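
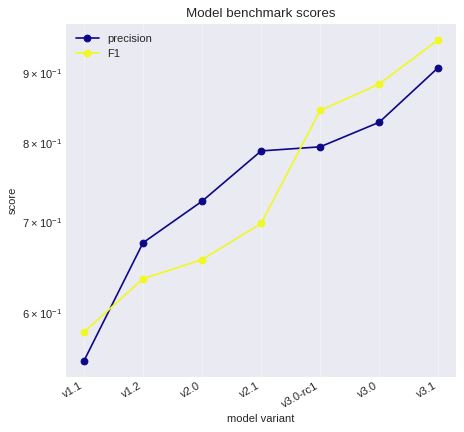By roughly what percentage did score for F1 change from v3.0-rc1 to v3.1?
≈ +11.8%

v3.0-rc1 ≈ 0.85, v3.1 ≈ 0.95; (0.95 − 0.85) / 0.85 ≈ +11.8%.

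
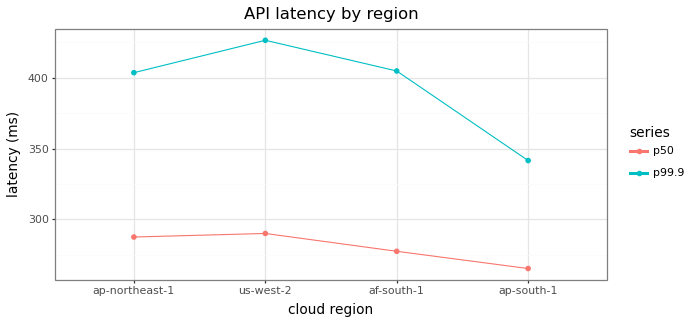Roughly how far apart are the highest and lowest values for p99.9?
Max us-west-2 ≈ 420, min ap-south-1 ≈ 340; range ≈ 80.

≈ 80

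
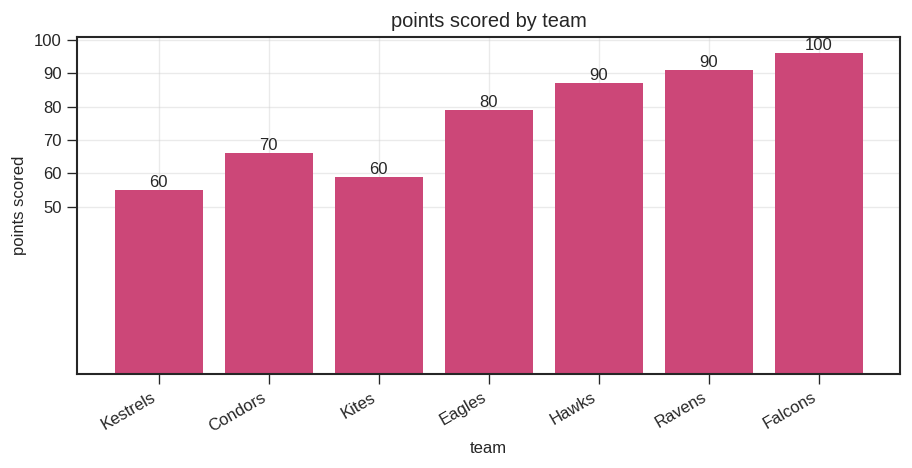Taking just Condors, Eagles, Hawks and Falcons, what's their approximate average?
≈ 85

(70 + 80 + 90 + 100) / 4 ≈ 85.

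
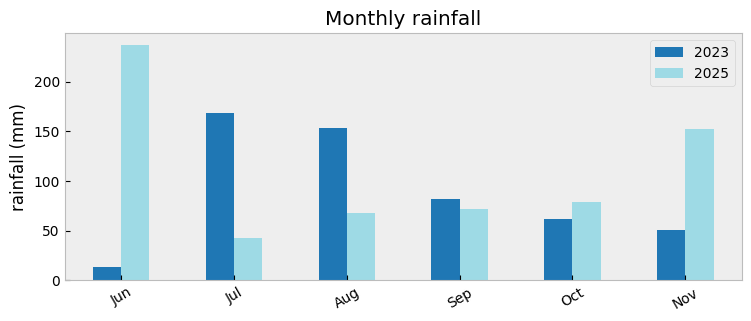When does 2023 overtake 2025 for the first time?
Jun: 2023 ≈ 20 vs 2025 ≈ 240 (not yet); Jul: 2023 ≈ 160 vs 2025 ≈ 40 (first crossover).

Jul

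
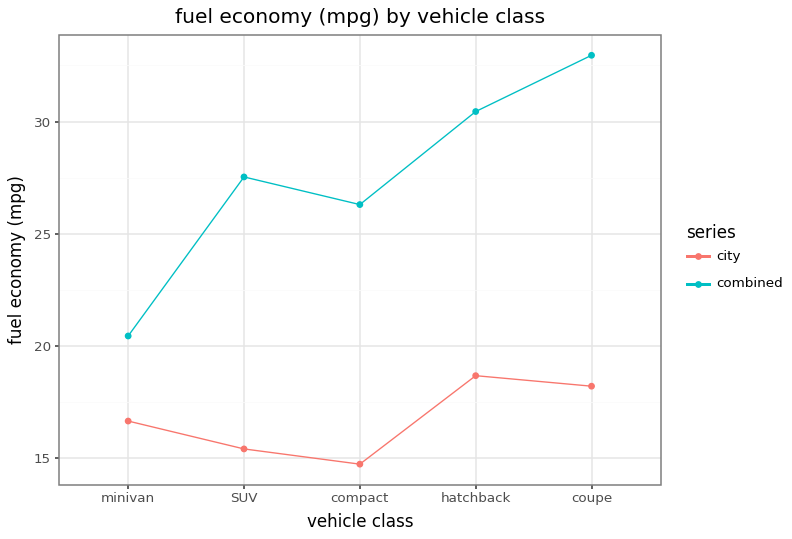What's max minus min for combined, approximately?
≈ 12

Max coupe ≈ 32, min minivan ≈ 20; range ≈ 12.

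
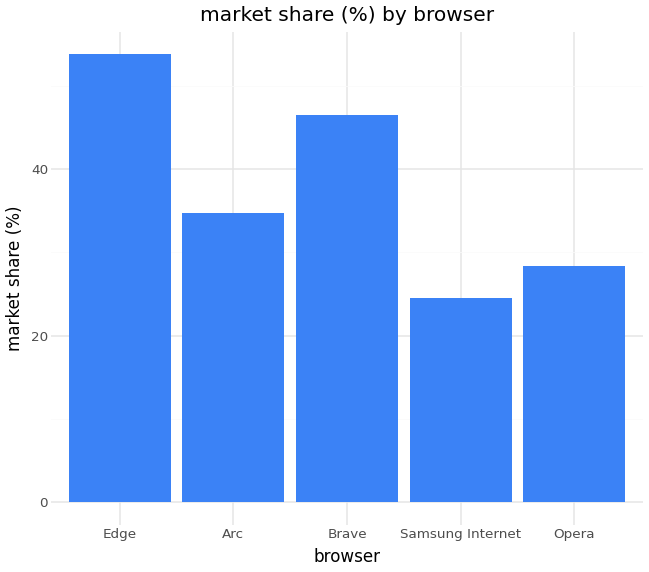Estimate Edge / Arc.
≈ 1.57×

Edge ≈ 55, Arc ≈ 35; 55/35 ≈ 1.57.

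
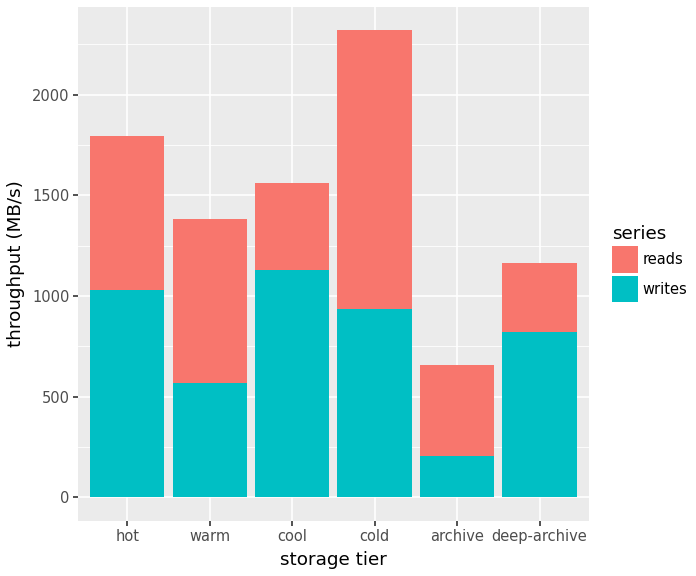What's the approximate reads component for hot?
reads top ≈ 1800, bottom ≈ 1000; segment ≈ 800.

≈ 800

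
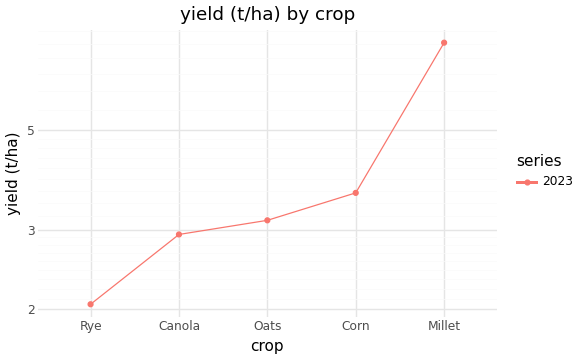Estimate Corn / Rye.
Corn ≈ 3.5, Rye ≈ 2.0; 3.5/2.0 ≈ 1.75.

≈ 1.75×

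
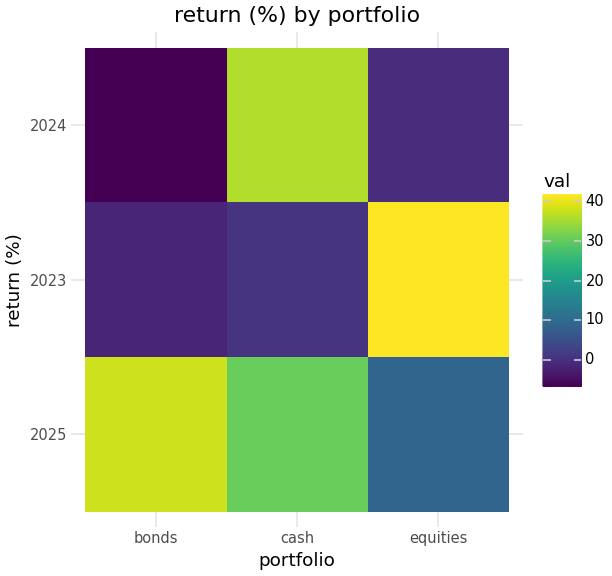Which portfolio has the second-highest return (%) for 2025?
cash

Top 3 for 2025: bonds ≈ 40, cash ≈ 30, equities ≈ 10.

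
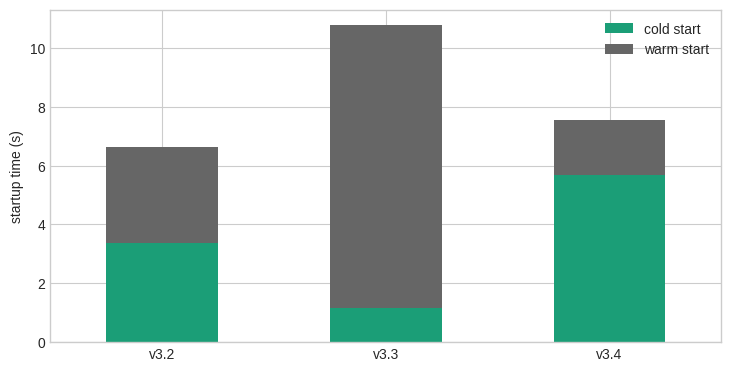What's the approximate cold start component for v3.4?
≈ 6

cold start top ≈ 6, bottom ≈ 0; segment ≈ 6.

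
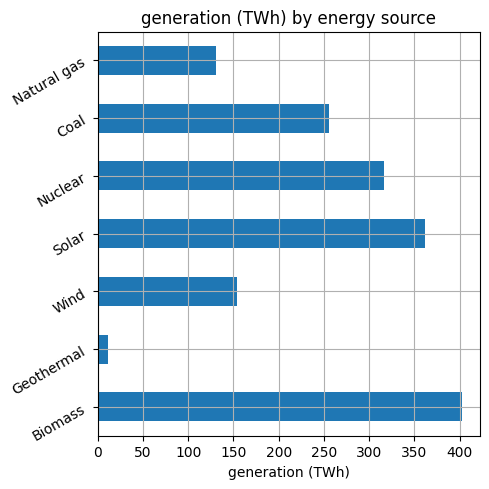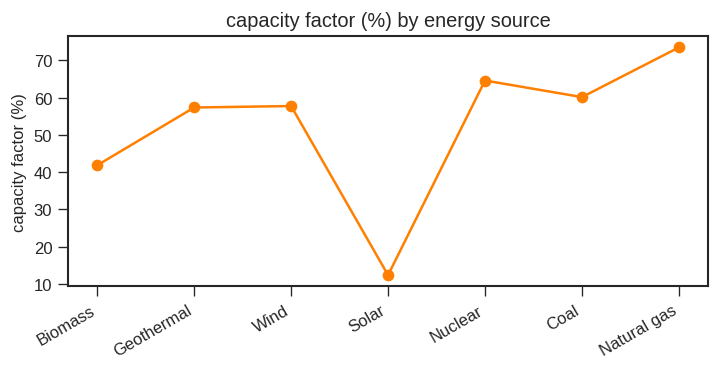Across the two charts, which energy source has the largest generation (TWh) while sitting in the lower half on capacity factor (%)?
Biomass

Chart 2 median capacity factor (%) ≈ 60; below-median energy sources: Biomass, Geothermal, Solar. Among those, Biomass has the highest generation (TWh) (≈ 400).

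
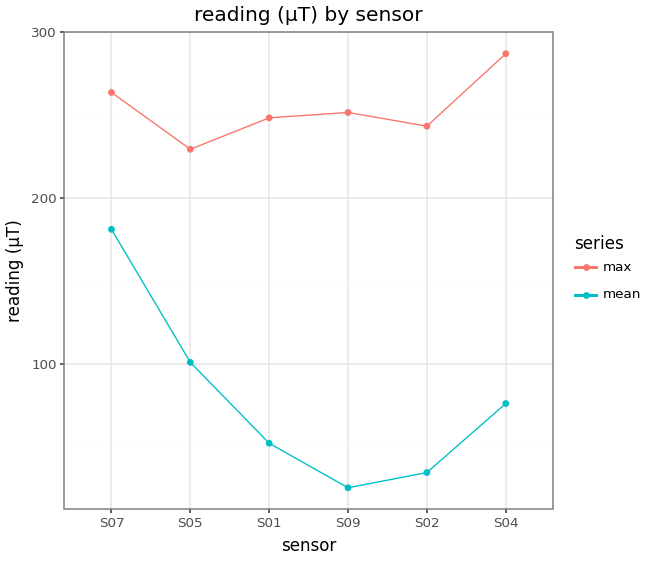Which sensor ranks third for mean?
Top 4 for mean: S07 ≈ 175, S05 ≈ 100, S04 ≈ 75, S01 ≈ 50.

S04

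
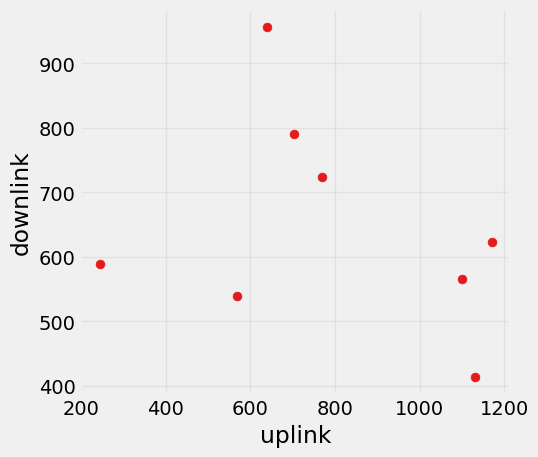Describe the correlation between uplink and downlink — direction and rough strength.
negative, weak

Points are negatively correlated; weak (|r| ≈ 0.3).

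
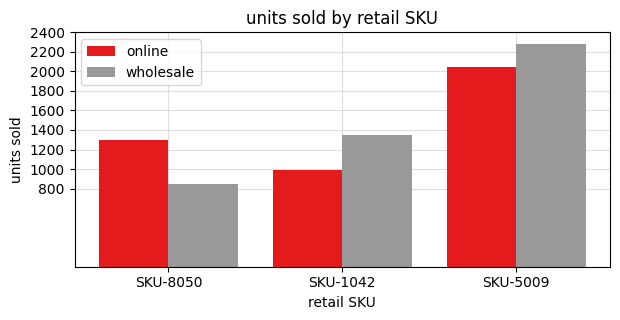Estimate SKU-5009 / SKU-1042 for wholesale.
≈ 1.57×

SKU-5009 ≈ 2200, SKU-1042 ≈ 1400; 2200/1400 ≈ 1.57.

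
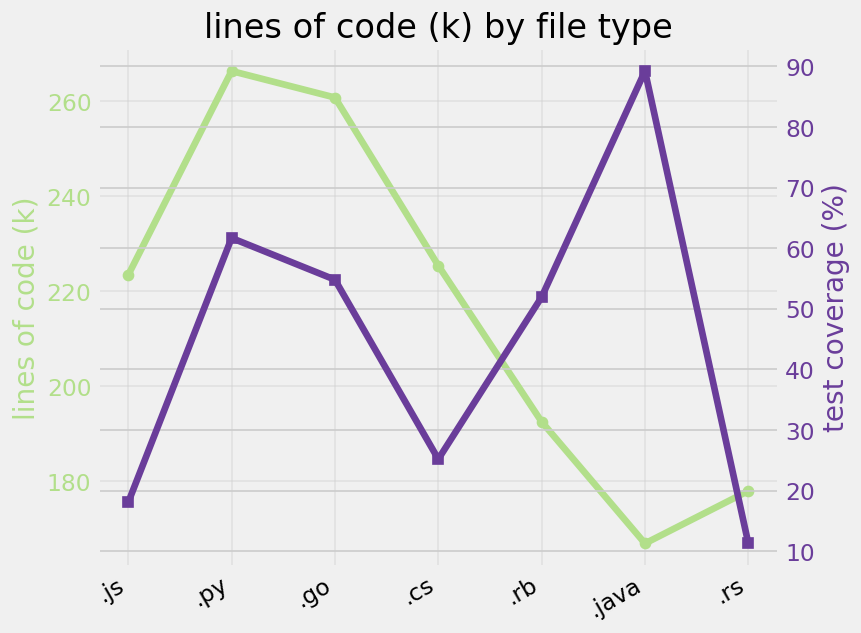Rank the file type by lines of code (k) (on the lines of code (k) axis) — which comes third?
Top 4 (on the lines of code (k) axis): .py ≈ 270, .go ≈ 260, .cs ≈ 230, .js ≈ 220.

.cs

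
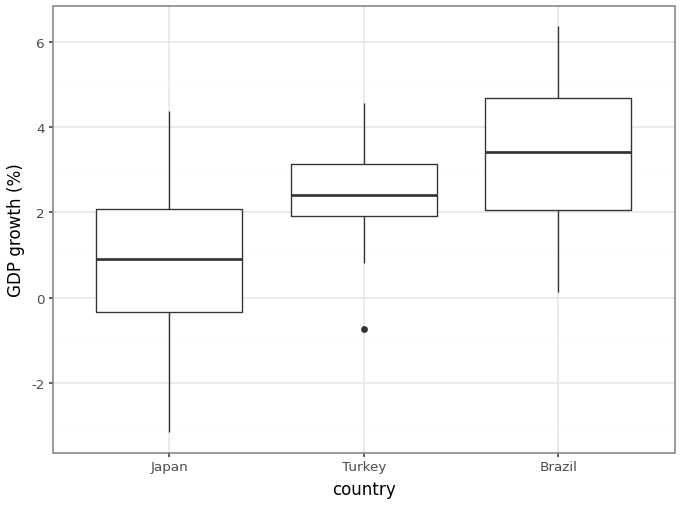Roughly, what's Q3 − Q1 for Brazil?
≈ 2.6

Q3 ≈ 4.6, Q1 ≈ 2.0; IQR ≈ 2.6.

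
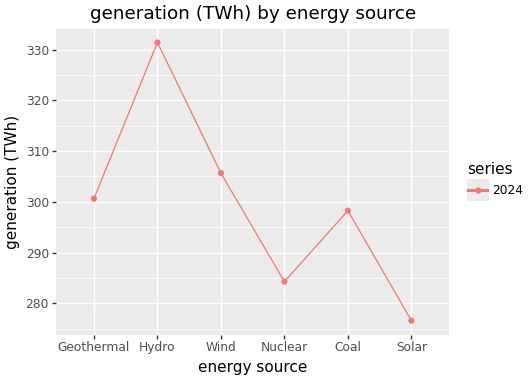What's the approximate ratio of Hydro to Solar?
≈ 1.2×

Hydro ≈ 330, Solar ≈ 275; 330/275 ≈ 1.2.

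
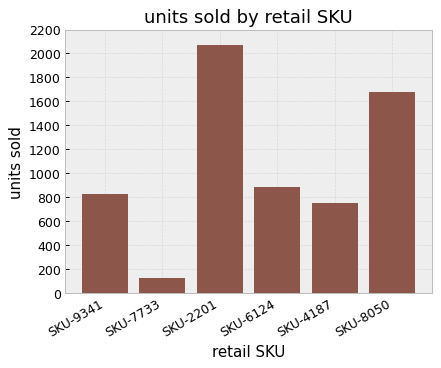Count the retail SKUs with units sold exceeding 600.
Above 600: SKU-9341, SKU-2201, SKU-6124, SKU-4187, SKU-8050.

5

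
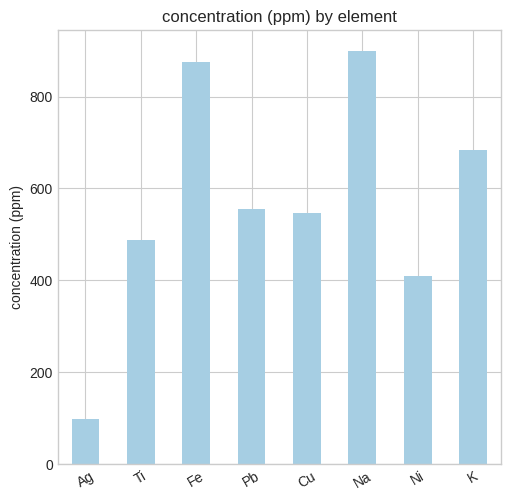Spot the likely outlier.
Ag

Ag ≈ 100; the rest sit between ≈ 400 and ≈ 900.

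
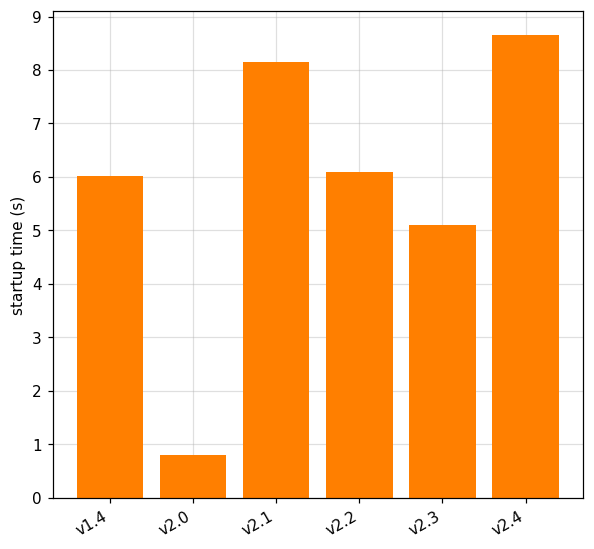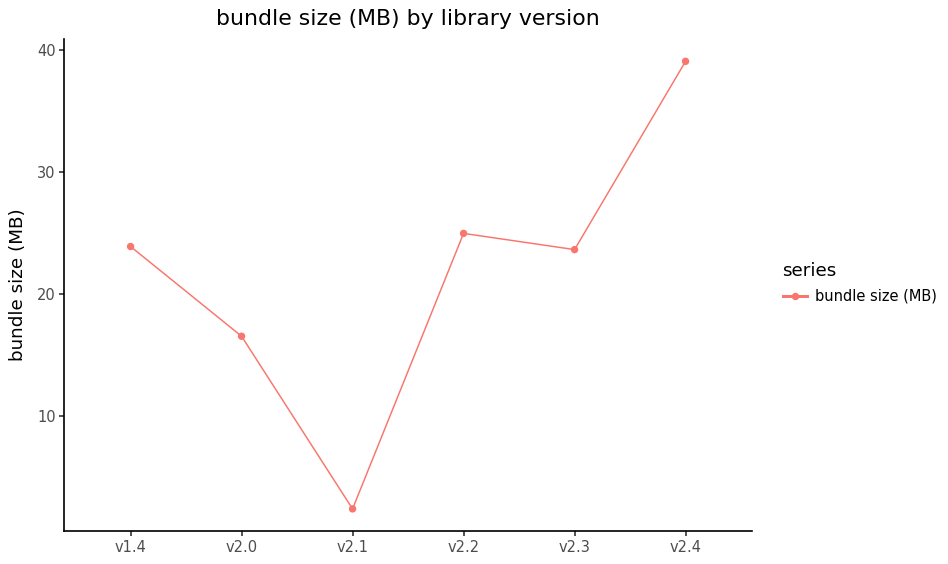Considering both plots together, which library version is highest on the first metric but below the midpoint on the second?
v2.1

Chart 2 median bundle size (MB) ≈ 25; below-median library versions: v2.0, v2.1, v2.3. Among those, v2.1 has the highest startup time (s) (≈ 8).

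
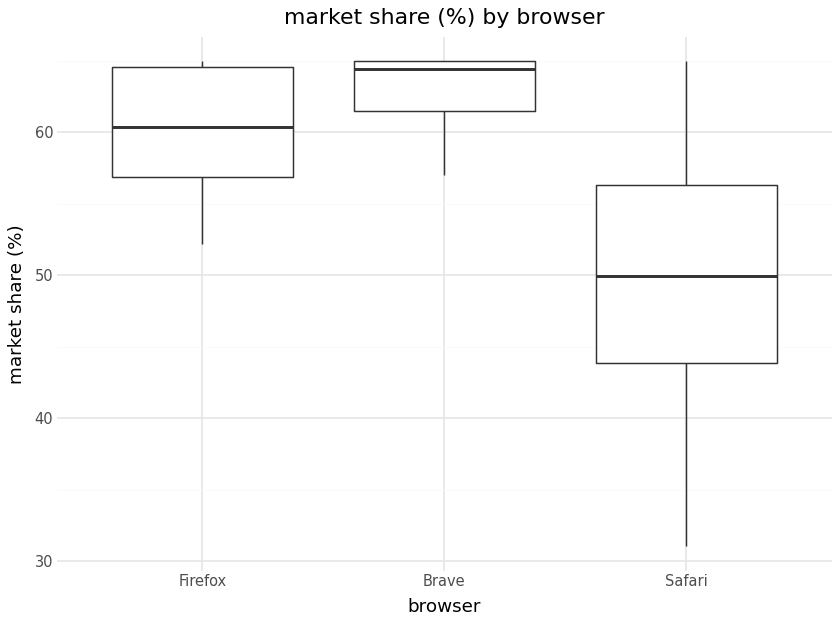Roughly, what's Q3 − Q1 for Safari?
Q3 ≈ 56, Q1 ≈ 44; IQR ≈ 12.

≈ 12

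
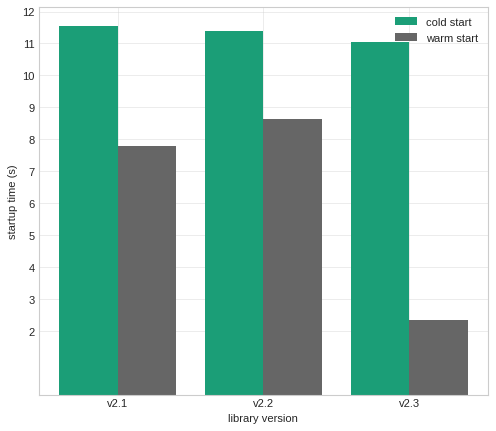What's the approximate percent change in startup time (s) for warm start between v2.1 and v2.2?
v2.1 ≈ 8, v2.2 ≈ 9; (9 − 8) / 8 ≈ +12.5%.

≈ +12.5%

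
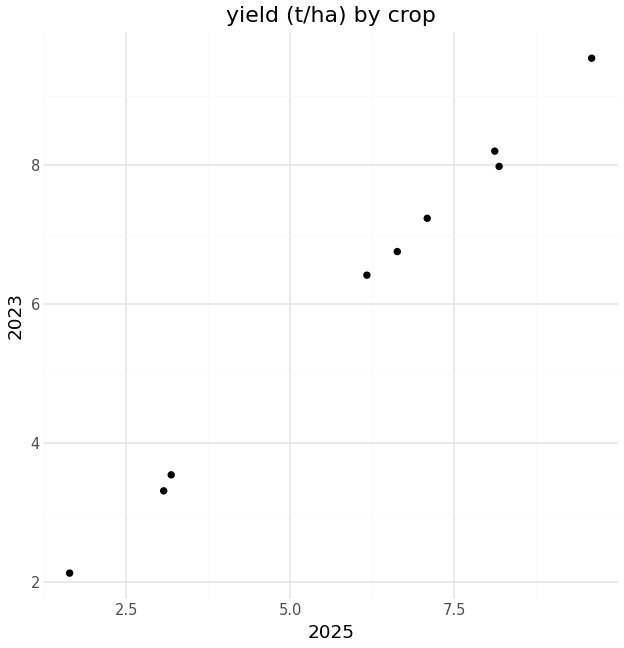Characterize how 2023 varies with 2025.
Points are positively correlated; strong (|r| ≈ 1.0).

positive, strong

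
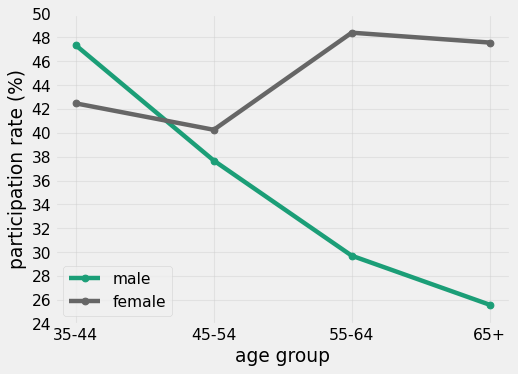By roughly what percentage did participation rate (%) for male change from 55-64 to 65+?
≈ -13.3%

55-64 ≈ 30, 65+ ≈ 26; (26 − 30) / 30 ≈ -13.3%.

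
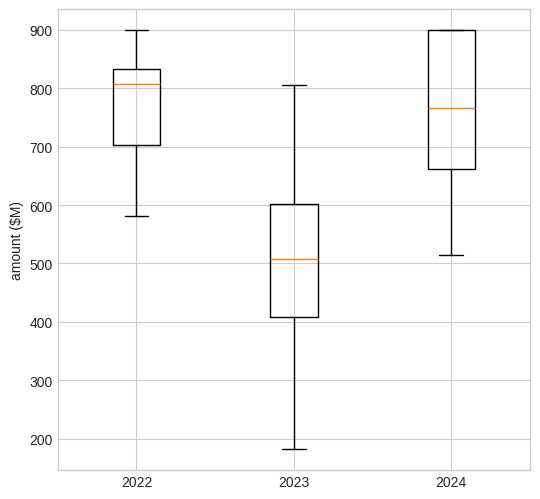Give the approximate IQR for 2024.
≈ 250

Q3 ≈ 900, Q1 ≈ 650; IQR ≈ 250.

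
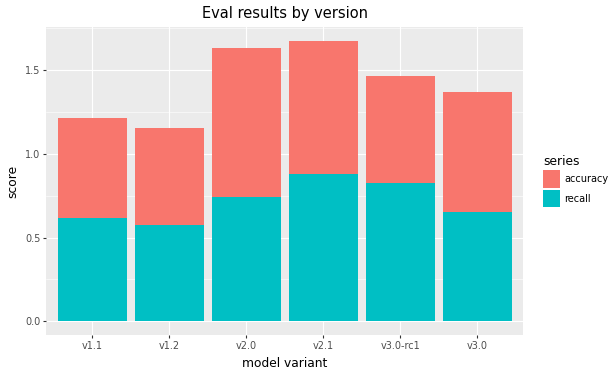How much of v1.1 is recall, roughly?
≈ 0.6

recall top ≈ 0.6, bottom ≈ 0.0; segment ≈ 0.6.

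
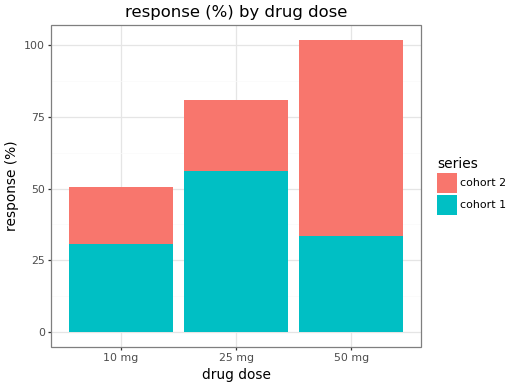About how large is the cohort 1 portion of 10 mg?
cohort 1 top ≈ 30, bottom ≈ 0; segment ≈ 30.

≈ 30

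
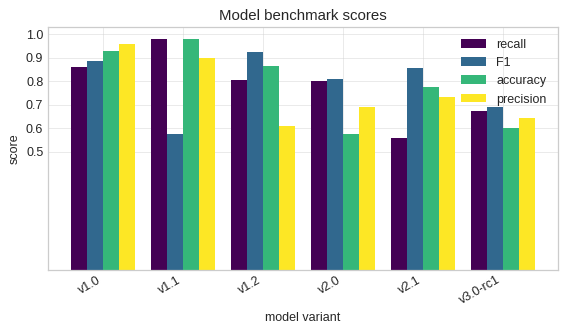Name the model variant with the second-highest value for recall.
Top 3 for recall: v1.1 ≈ 1.0, v1.0 ≈ 0.9, v1.2 ≈ 0.8.

v1.0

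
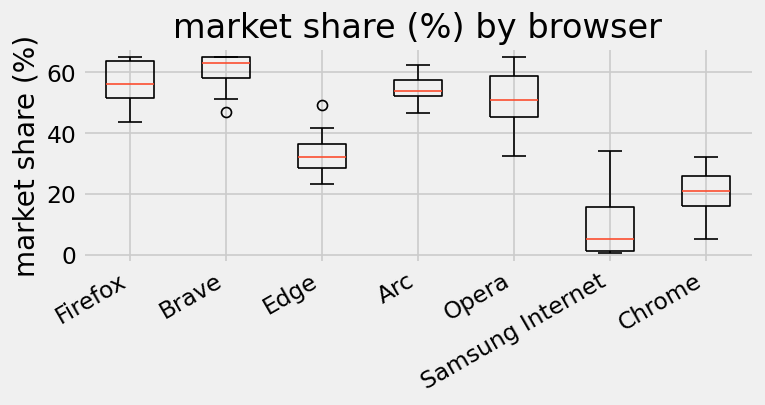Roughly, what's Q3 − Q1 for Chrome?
Q3 ≈ 25, Q1 ≈ 15; IQR ≈ 10.

≈ 10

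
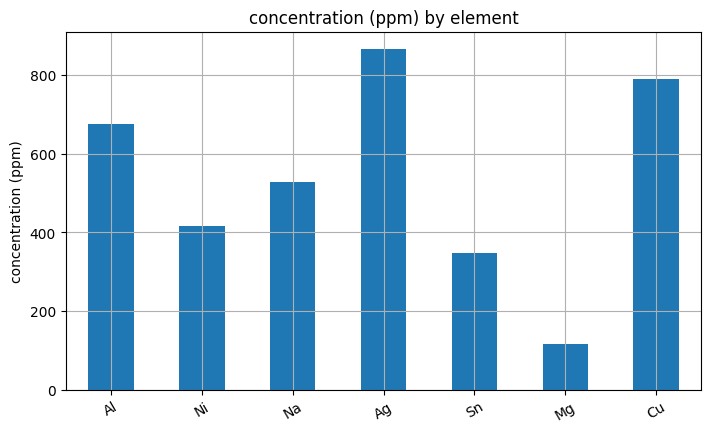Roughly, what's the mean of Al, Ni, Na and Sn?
(700 + 400 + 500 + 300) / 4 ≈ 475.

≈ 475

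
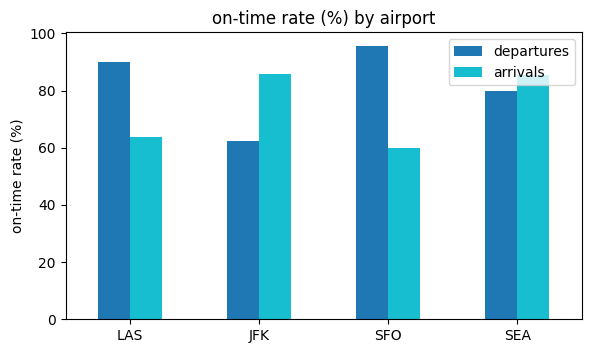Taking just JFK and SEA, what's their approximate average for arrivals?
≈ 90

(90 + 90) / 2 ≈ 90.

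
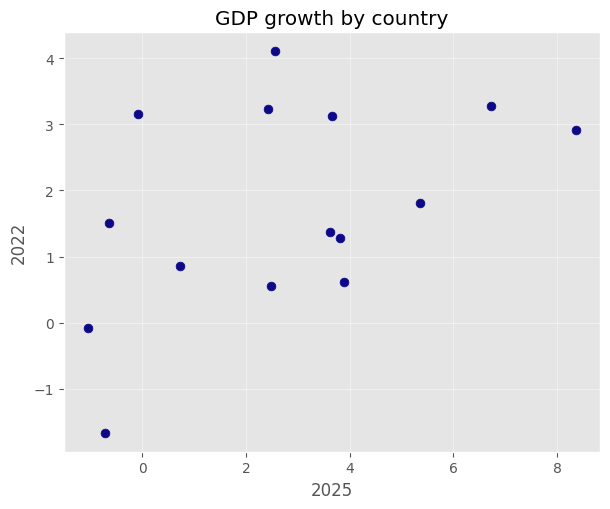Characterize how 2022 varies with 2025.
positive, moderate

Points are positively correlated; moderate (|r| ≈ 0.5).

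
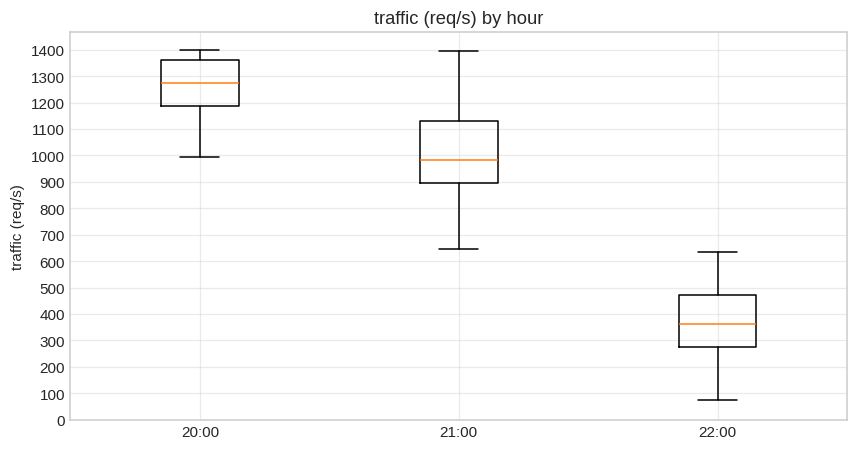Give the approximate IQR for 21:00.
≈ 200

Q3 ≈ 1100, Q1 ≈ 900; IQR ≈ 200.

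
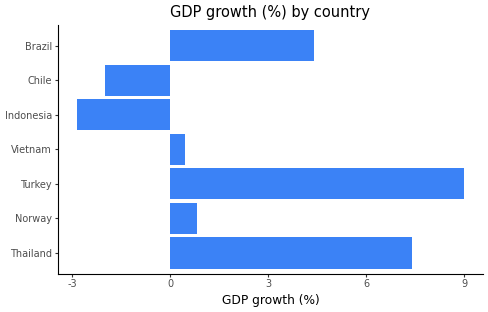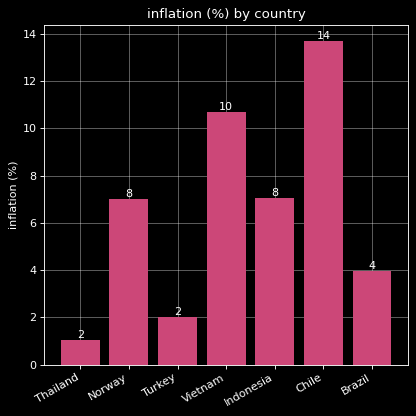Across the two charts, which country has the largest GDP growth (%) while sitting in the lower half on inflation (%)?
Chart 2 median inflation (%) ≈ 8; below-median countries: Thailand, Turkey, Brazil. Among those, Turkey has the highest GDP growth (%) (≈ 9).

Turkey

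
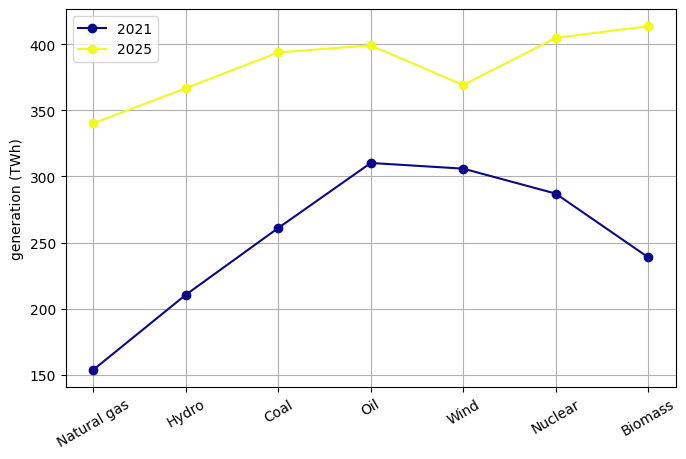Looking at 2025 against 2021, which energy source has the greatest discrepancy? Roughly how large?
Natural gas, ≈ 200 TWh

Natural gas: 2025 ≈ 350, 2021 ≈ 150 → gap ≈ 200. Next-largest (Biomass) is only ≈ 175.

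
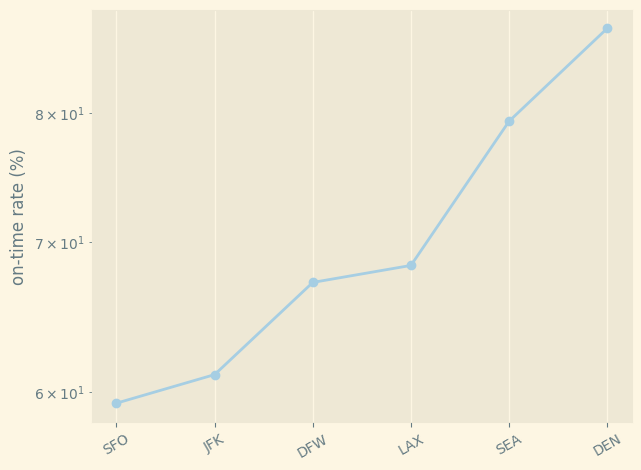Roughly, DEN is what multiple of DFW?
DEN ≈ 85, DFW ≈ 65; 85/65 ≈ 1.31.

≈ 1.31×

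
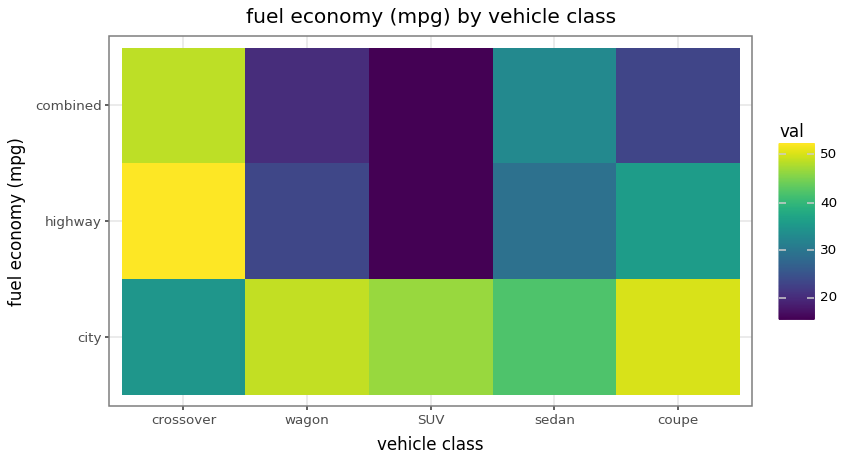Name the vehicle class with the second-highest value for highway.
Top 3 for highway: crossover ≈ 50, coupe ≈ 35, sedan ≈ 30.

coupe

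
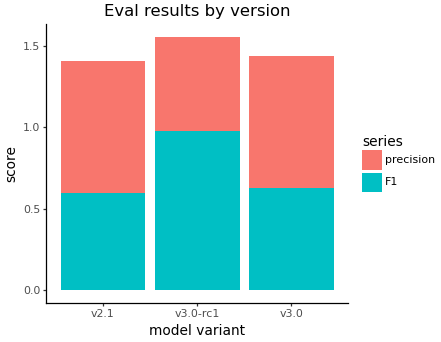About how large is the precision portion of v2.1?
precision top ≈ 1.4, bottom ≈ 0.6; segment ≈ 0.8.

≈ 0.8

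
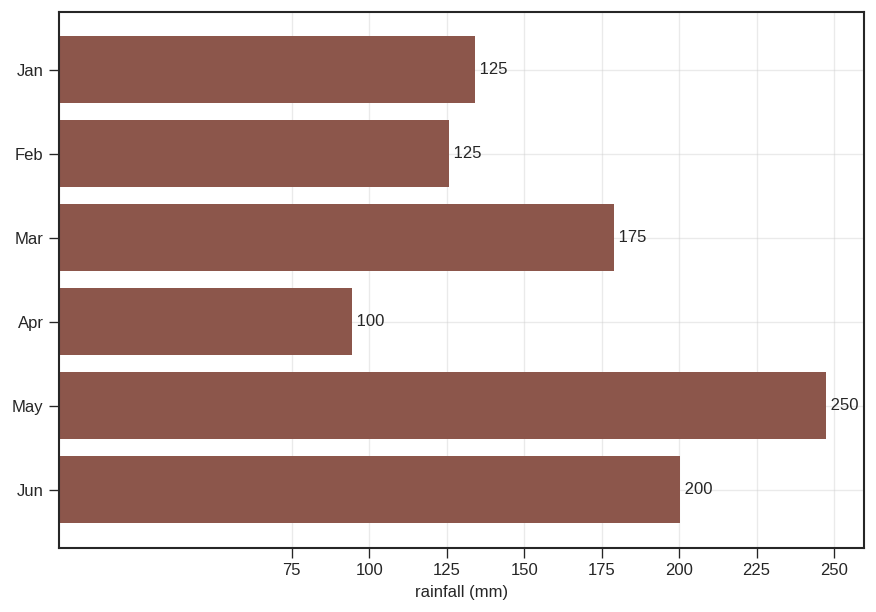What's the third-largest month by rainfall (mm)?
Mar

Top 4: May ≈ 250, Jun ≈ 200, Mar ≈ 175, Jan ≈ 125.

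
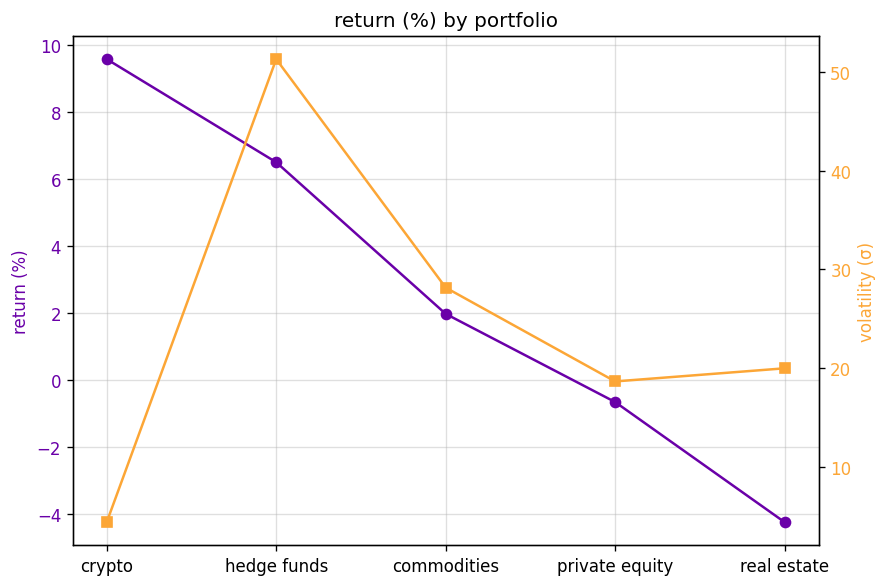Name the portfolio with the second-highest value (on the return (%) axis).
Top 3 (on the return (%) axis): crypto ≈ 10, hedge funds ≈ 6, commodities ≈ 2.

hedge funds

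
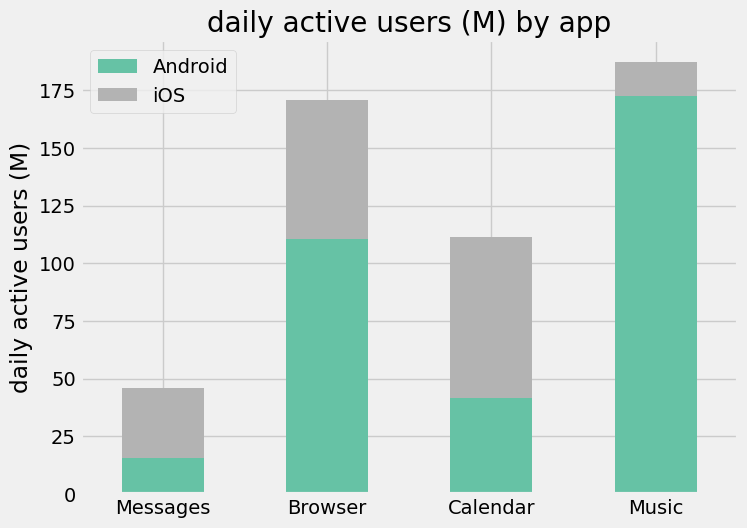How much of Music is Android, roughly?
≈ 180

Android top ≈ 180, bottom ≈ 0; segment ≈ 180.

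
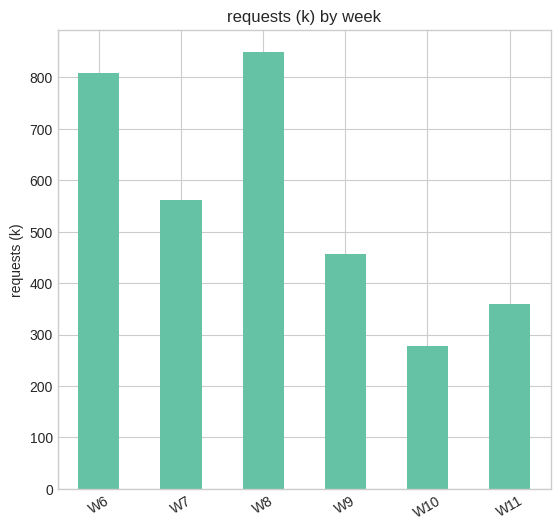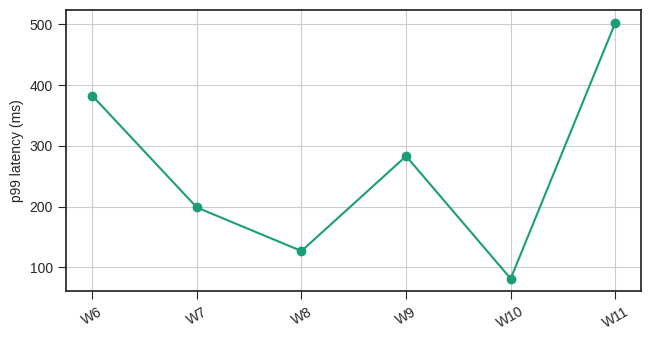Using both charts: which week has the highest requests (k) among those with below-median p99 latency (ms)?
Chart 2 median p99 latency (ms) ≈ 250; below-median weeks: W7, W8, W10. Among those, W8 has the highest requests (k) (≈ 800).

W8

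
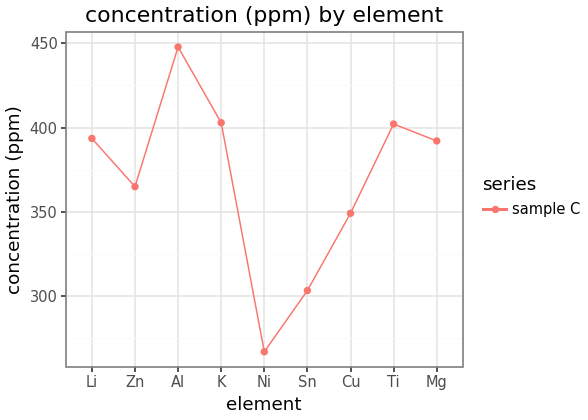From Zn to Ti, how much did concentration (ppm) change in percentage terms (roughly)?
Zn ≈ 360, Ti ≈ 400; (400 − 360) / 360 ≈ +11.1%.

≈ +11.1%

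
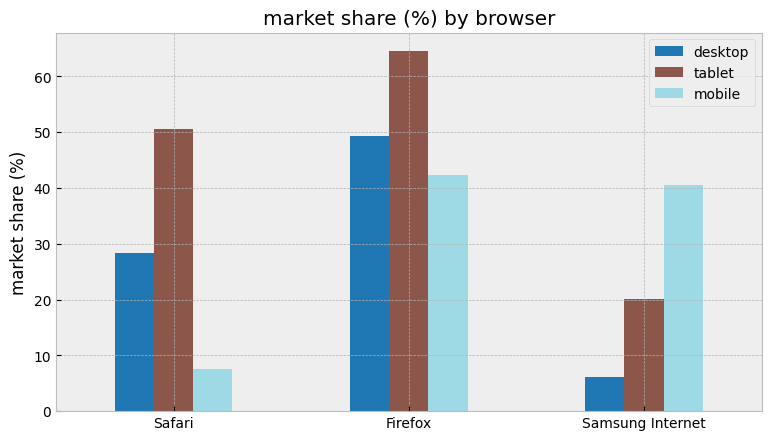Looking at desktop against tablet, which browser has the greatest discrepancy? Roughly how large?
Safari: desktop ≈ 30, tablet ≈ 50 → gap ≈ 20. Next-largest (Firefox) is only ≈ 10.

Safari, ≈ 20 %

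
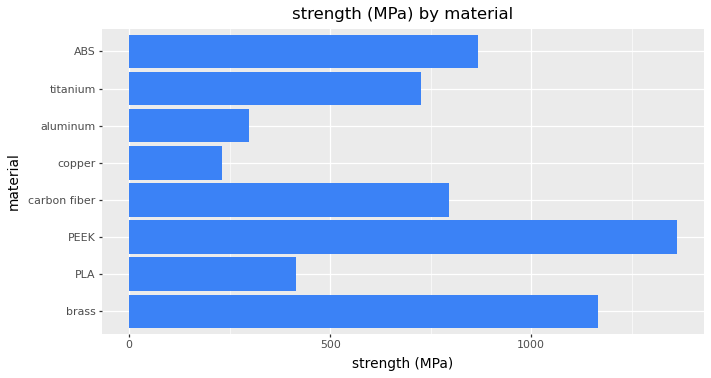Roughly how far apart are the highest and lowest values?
≈ 1200

Max PEEK ≈ 1400, min copper ≈ 200; range ≈ 1200.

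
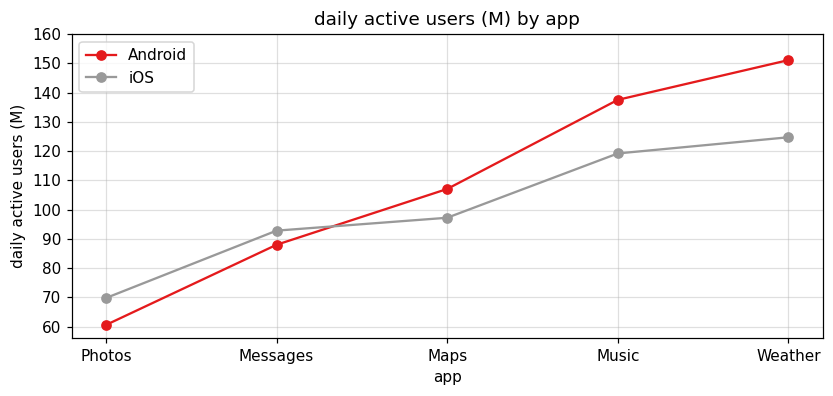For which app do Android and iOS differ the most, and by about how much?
Weather: Android ≈ 150, iOS ≈ 120 → gap ≈ 30. Next-largest (Music) is only ≈ 20.

Weather, ≈ 30 M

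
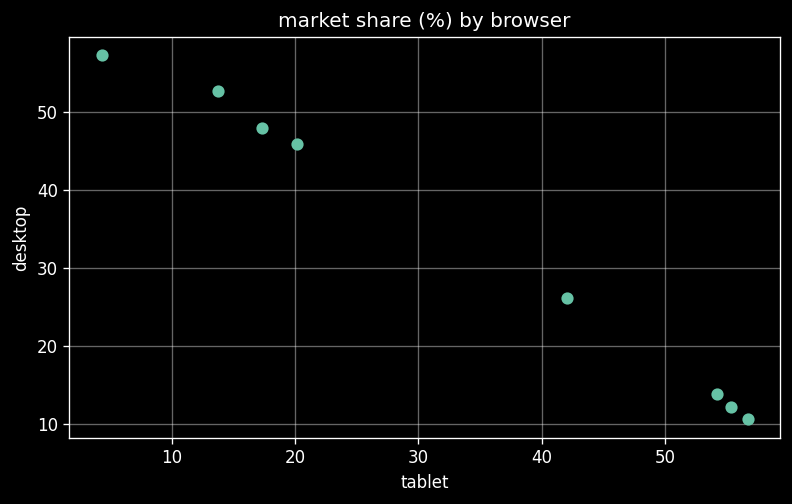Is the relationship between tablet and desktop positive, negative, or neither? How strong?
Points are negatively correlated; strong (|r| ≈ 1.0).

negative, strong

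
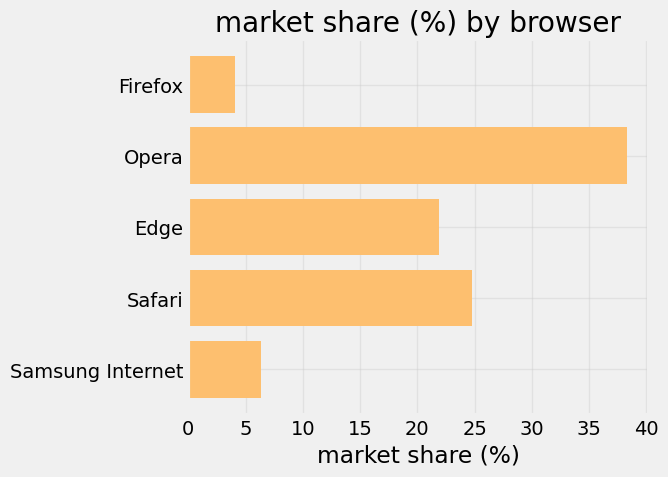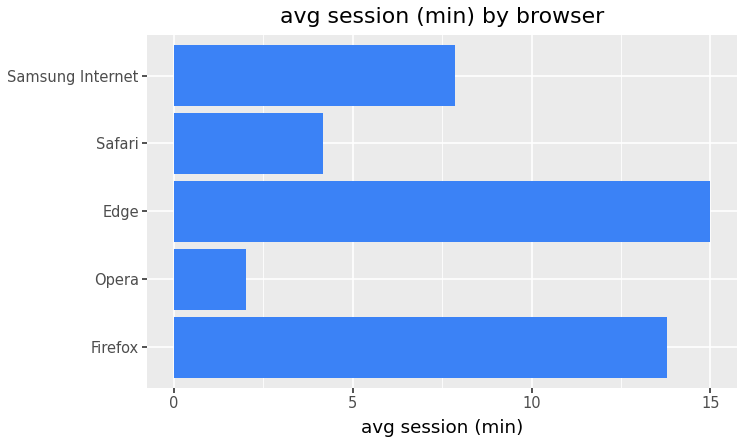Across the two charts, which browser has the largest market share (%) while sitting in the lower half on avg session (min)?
Chart 2 median avg session (min) ≈ 8; below-median browsers: Opera, Safari. Among those, Opera has the highest market share (%) (≈ 40).

Opera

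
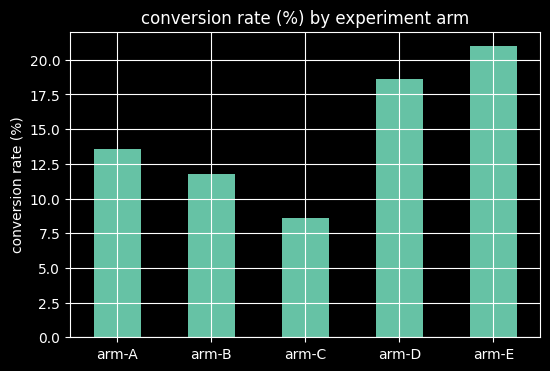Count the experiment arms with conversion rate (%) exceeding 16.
Above 16: arm-D, arm-E.

2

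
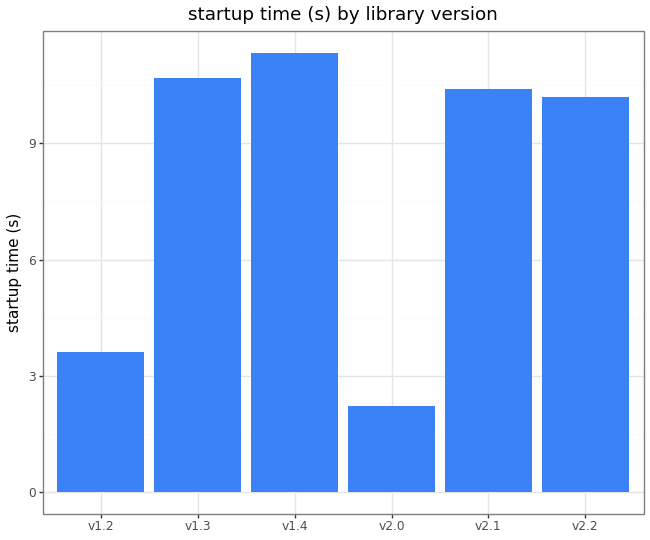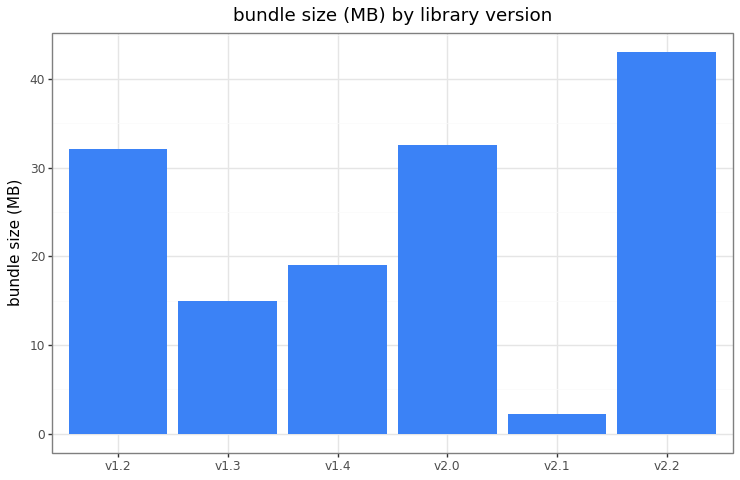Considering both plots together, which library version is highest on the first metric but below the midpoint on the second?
Chart 2 median bundle size (MB) ≈ 25; below-median library versions: v1.3, v1.4, v2.1. Among those, v1.4 has the highest startup time (s) (≈ 12).

v1.4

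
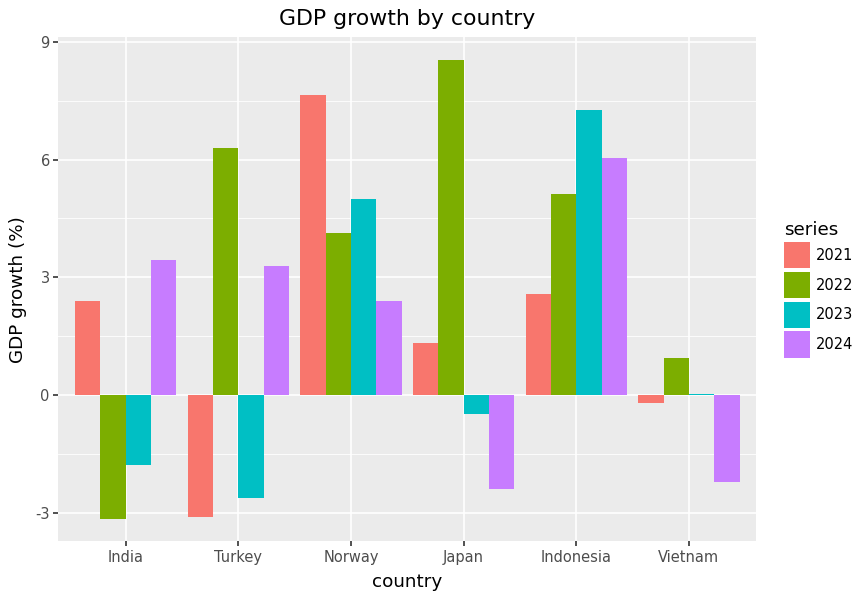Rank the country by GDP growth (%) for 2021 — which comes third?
India

Top 4 for 2021: Norway ≈ 8, Indonesia ≈ 3, India ≈ 2, Japan ≈ 1.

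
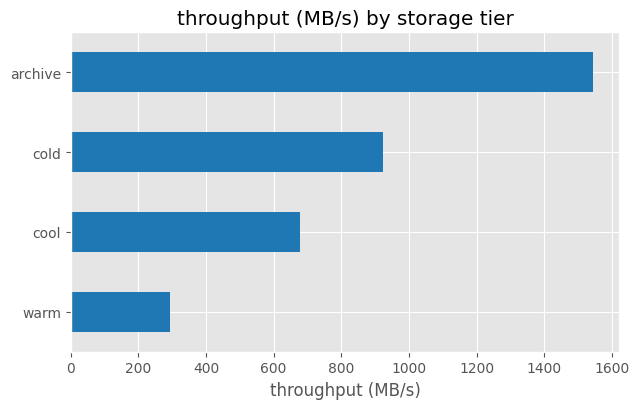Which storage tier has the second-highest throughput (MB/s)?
Top 3: archive ≈ 1600, cold ≈ 1000, cool ≈ 600.

cold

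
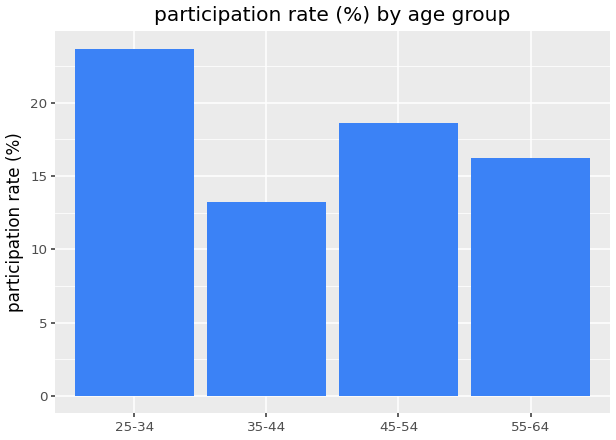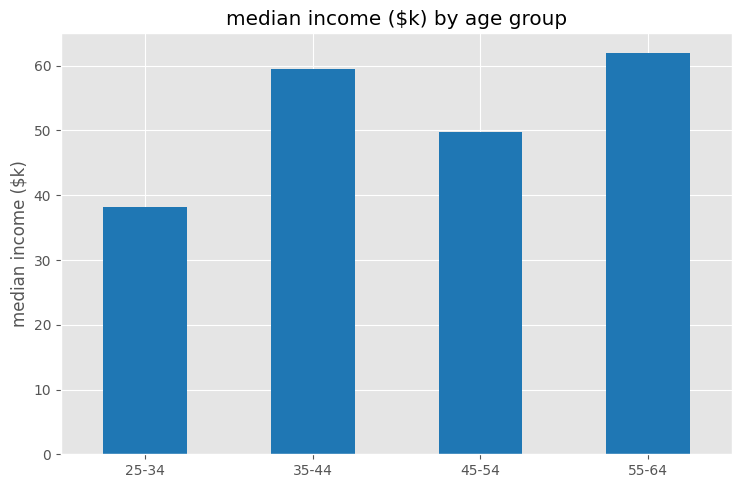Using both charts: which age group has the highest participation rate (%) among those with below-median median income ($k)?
Chart 2 median median income ($k) ≈ 50; below-median age groups: 25-34, 45-54. Among those, 25-34 has the highest participation rate (%) (≈ 25).

25-34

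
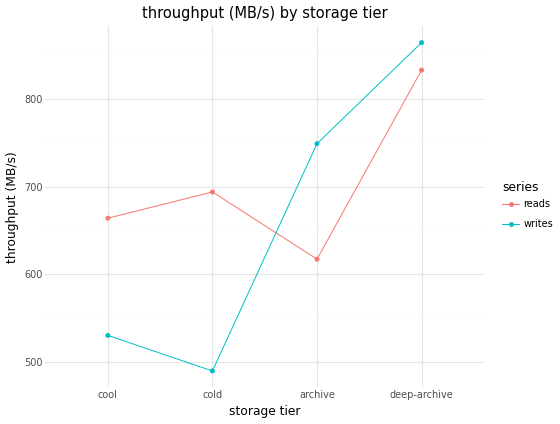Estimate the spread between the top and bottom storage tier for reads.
Max deep-archive ≈ 850, min archive ≈ 600; range ≈ 250.

≈ 250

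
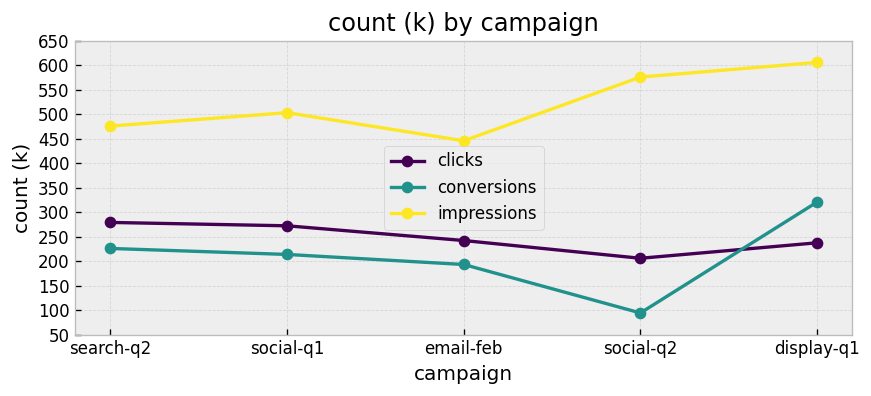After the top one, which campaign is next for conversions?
Top 3 for conversions: display-q1 ≈ 300, search-q2 ≈ 250, social-q1 ≈ 200.

search-q2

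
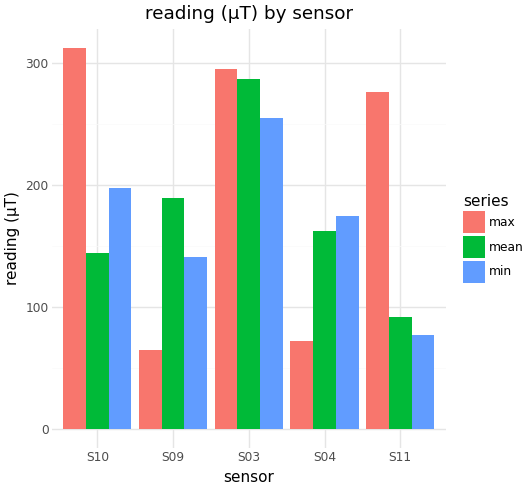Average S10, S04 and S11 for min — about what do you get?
≈ 150

(200 + 150 + 100) / 3 ≈ 150.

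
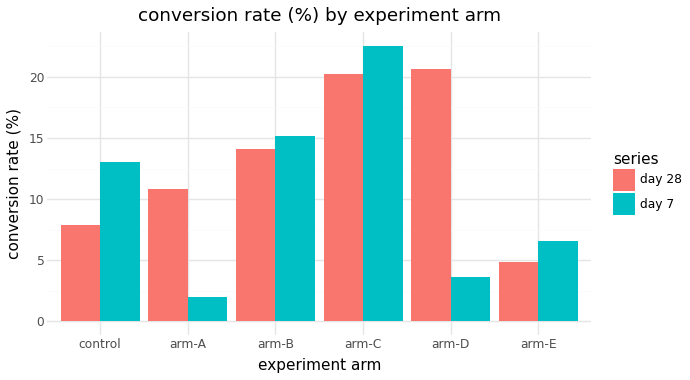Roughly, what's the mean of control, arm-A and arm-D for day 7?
≈ 7

(14 + 2 + 4) / 3 ≈ 7.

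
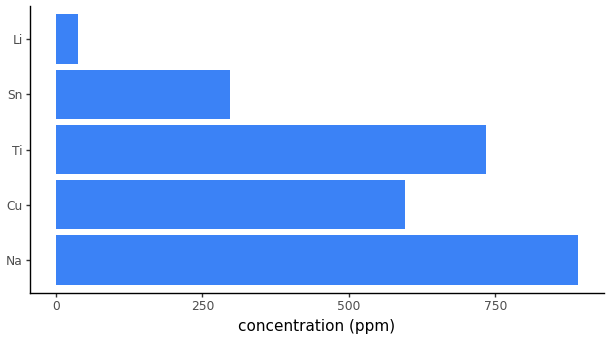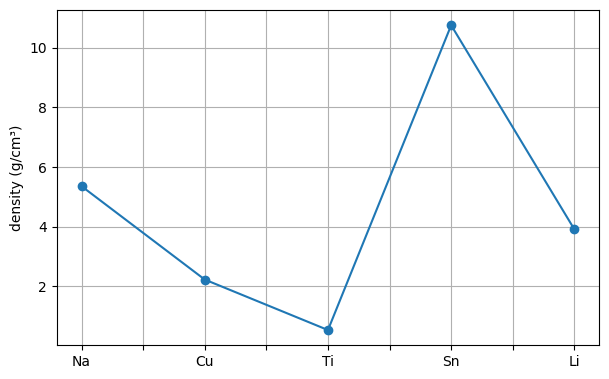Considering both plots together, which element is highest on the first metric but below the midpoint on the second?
Chart 2 median density (g/cm³) ≈ 4; below-median elements: Cu, Ti. Among those, Ti has the highest concentration (ppm) (≈ 700).

Ti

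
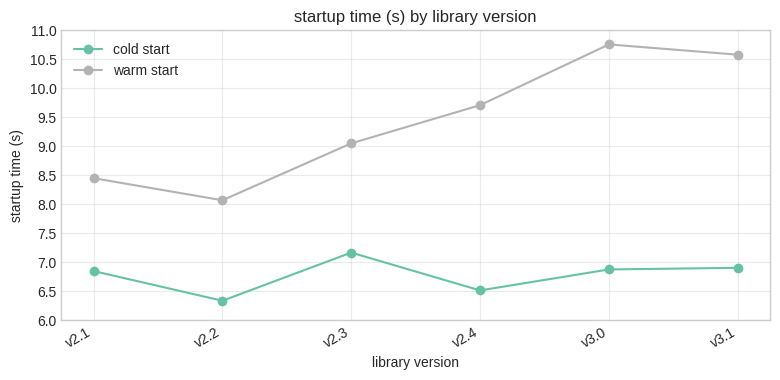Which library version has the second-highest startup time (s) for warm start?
v3.1

Top 3 for warm start: v3.0 ≈ 11.0, v3.1 ≈ 10.5, v2.4 ≈ 9.5.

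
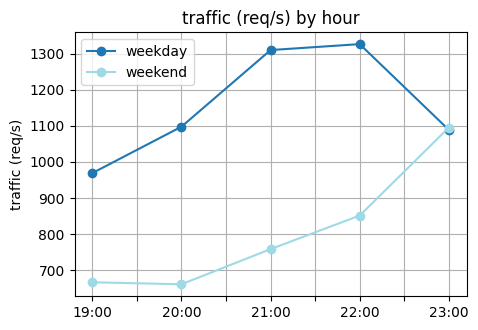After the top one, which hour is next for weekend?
Top 3 for weekend: 23:00 ≈ 1100, 22:00 ≈ 900, 21:00 ≈ 800.

22:00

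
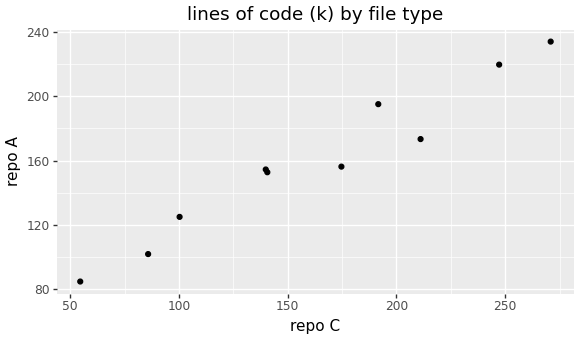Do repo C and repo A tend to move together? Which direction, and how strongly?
positive, strong

Points are positively correlated; strong (|r| ≈ 1.0).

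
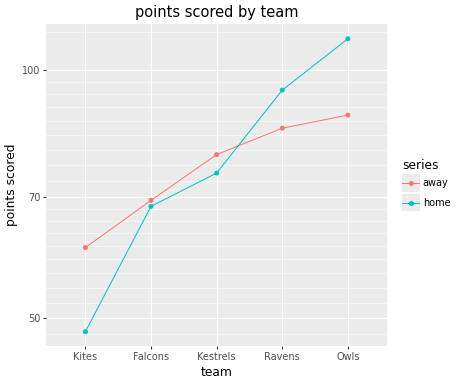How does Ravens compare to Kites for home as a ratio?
Ravens ≈ 90, Kites ≈ 50; 90/50 ≈ 1.8.

≈ 1.8×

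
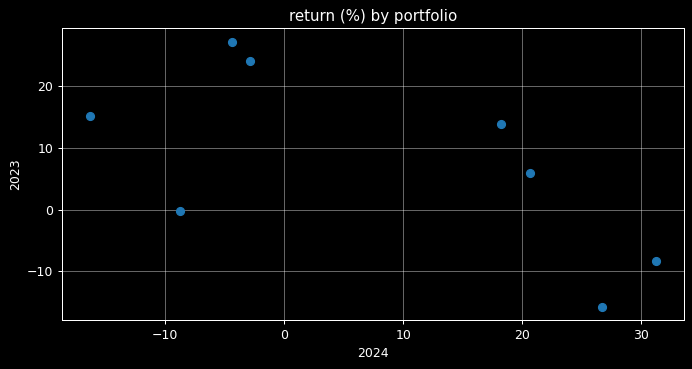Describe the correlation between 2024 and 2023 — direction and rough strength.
negative, moderate

Points are negatively correlated; moderate (|r| ≈ 0.6).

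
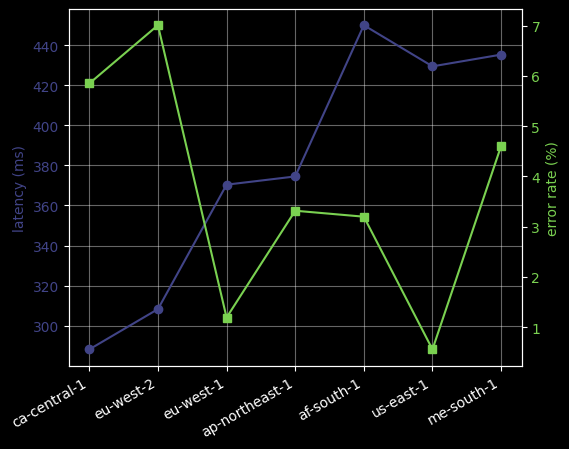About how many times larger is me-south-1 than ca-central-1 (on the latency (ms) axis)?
me-south-1 ≈ 440, ca-central-1 ≈ 280; 440/280 ≈ 1.57.

≈ 1.57×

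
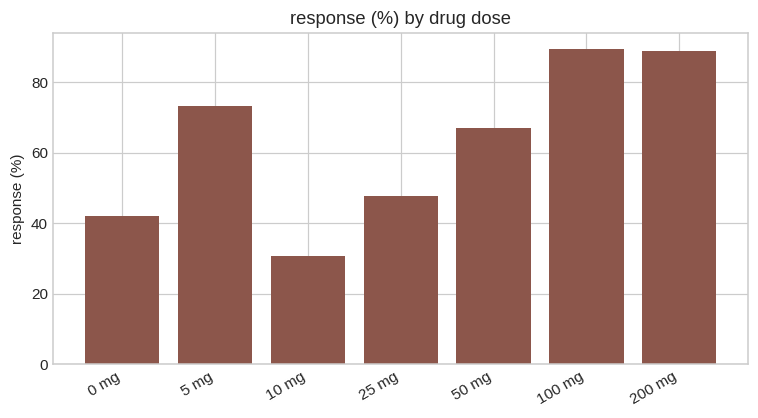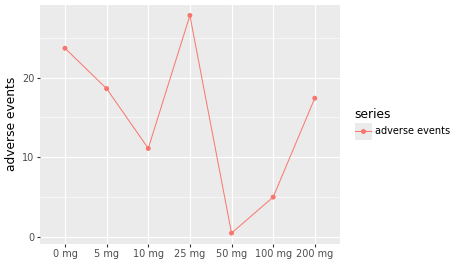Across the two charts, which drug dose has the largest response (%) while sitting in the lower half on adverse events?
100 mg

Chart 2 median adverse events ≈ 15; below-median drug doses: 10 mg, 50 mg, 100 mg. Among those, 100 mg has the highest response (%) (≈ 90).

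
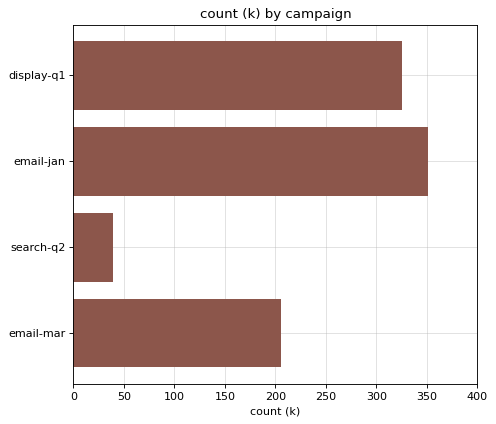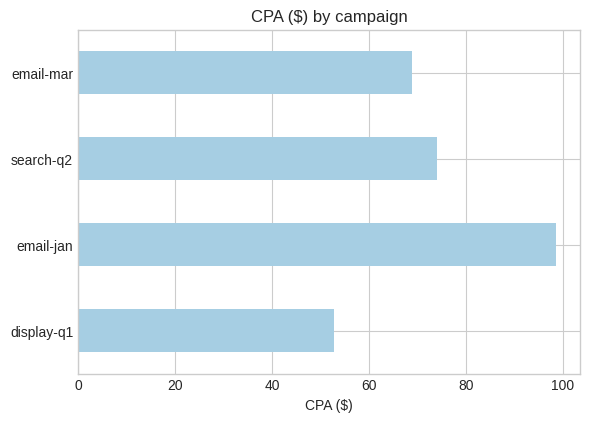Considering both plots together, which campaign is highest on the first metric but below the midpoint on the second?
Chart 2 median CPA ($) ≈ 70; below-median campaigns: display-q1, email-mar. Among those, display-q1 has the highest count (k) (≈ 350).

display-q1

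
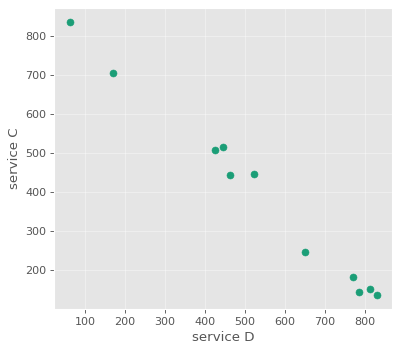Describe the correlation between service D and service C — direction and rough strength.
Points are negatively correlated; strong (|r| ≈ 1.0).

negative, strong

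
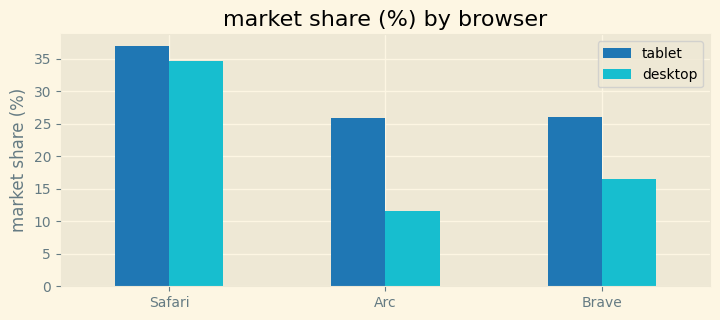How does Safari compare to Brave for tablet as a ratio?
≈ 1.4×

Safari ≈ 35, Brave ≈ 25; 35/25 ≈ 1.4.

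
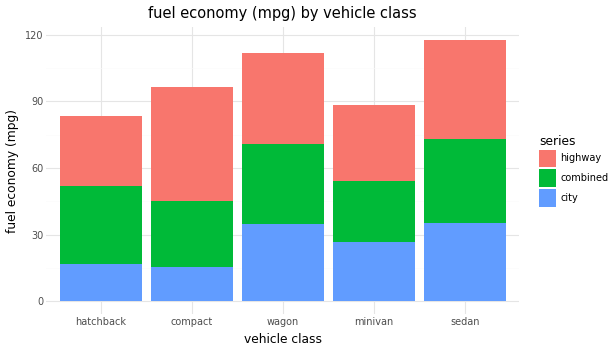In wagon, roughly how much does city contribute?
≈ 30

city top ≈ 30, bottom ≈ 0; segment ≈ 30.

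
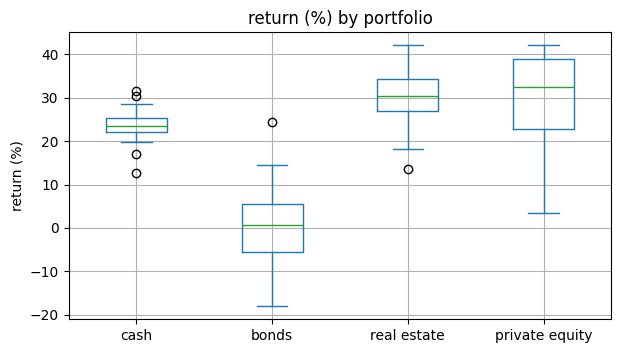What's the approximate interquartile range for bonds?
Q3 ≈ 5, Q1 ≈ -5; IQR ≈ 10.

≈ 10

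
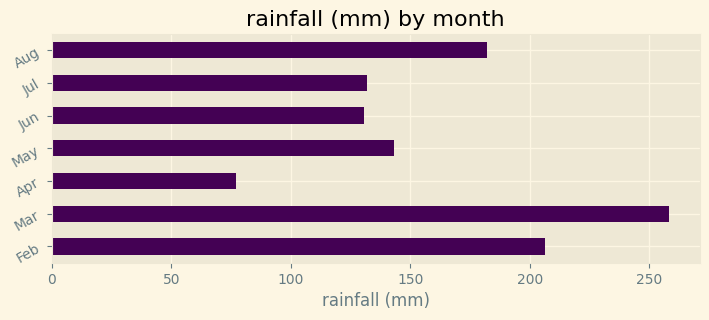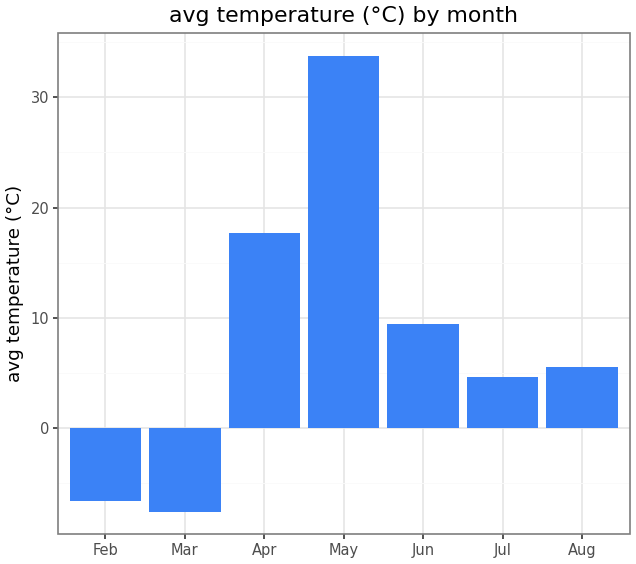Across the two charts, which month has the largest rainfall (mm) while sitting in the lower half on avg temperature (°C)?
Chart 2 median avg temperature (°C) ≈ 5; below-median months: Feb, Mar, Jul. Among those, Mar has the highest rainfall (mm) (≈ 250).

Mar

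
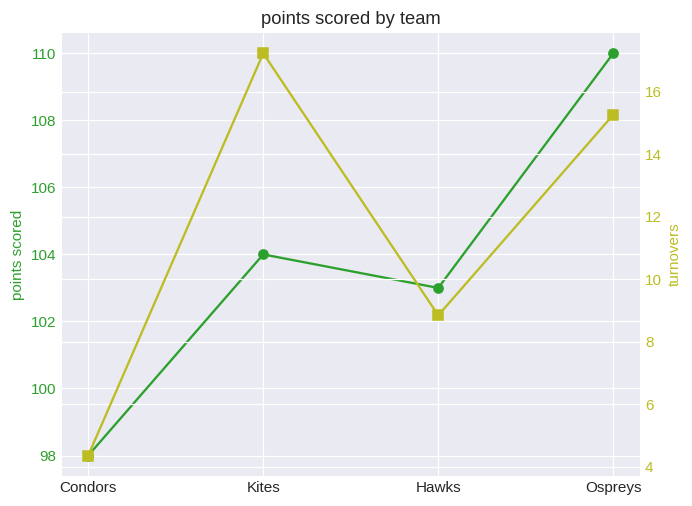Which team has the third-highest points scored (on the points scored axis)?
Hawks

Top 4 (on the points scored axis): Ospreys ≈ 110, Kites ≈ 104, Hawks ≈ 103, Condors ≈ 98.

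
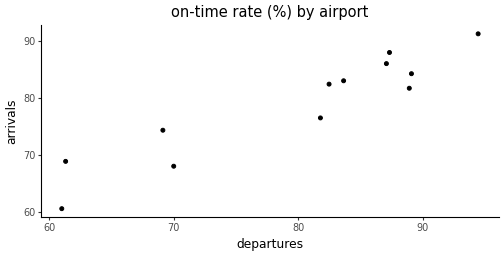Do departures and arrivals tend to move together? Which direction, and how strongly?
positive, strong

Points are positively correlated; strong (|r| ≈ 0.9).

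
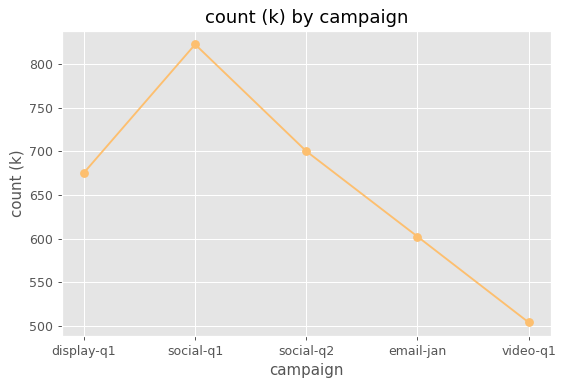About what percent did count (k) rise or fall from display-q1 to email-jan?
display-q1 ≈ 700, email-jan ≈ 600; (600 − 700) / 700 ≈ -14.3%.

≈ -14.3%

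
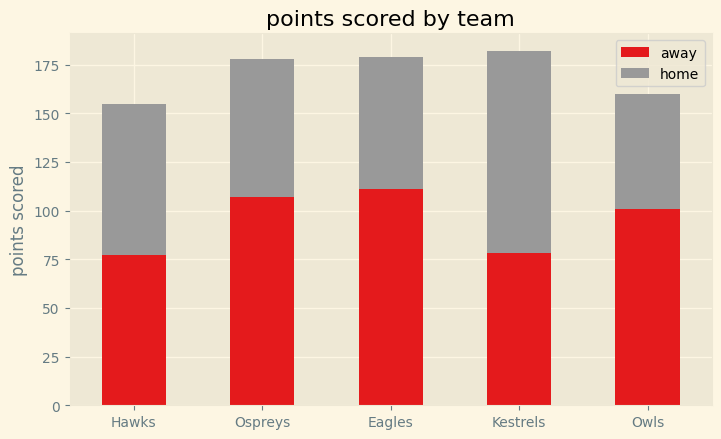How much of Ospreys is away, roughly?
≈ 100

away top ≈ 100, bottom ≈ 0; segment ≈ 100.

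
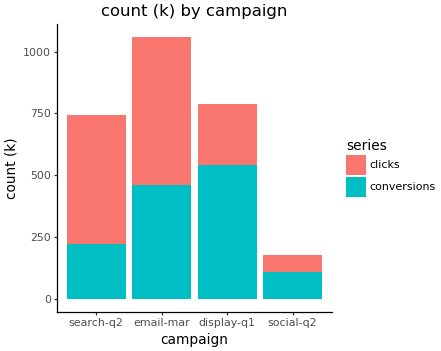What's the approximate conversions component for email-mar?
conversions top ≈ 500, bottom ≈ 0; segment ≈ 500.

≈ 500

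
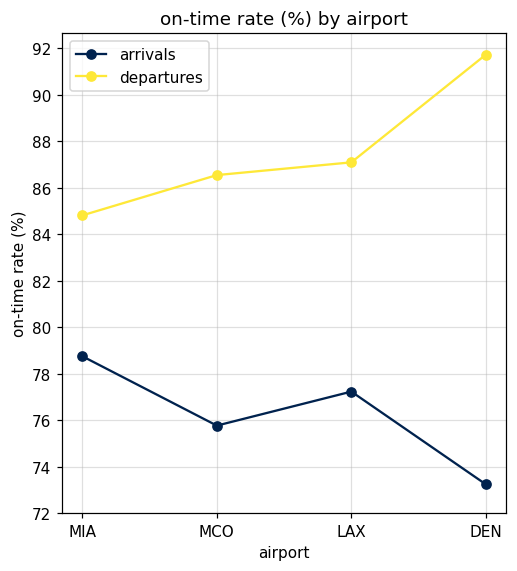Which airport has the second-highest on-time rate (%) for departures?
LAX

Top 3 for departures: DEN ≈ 92, LAX ≈ 88, MCO ≈ 86.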